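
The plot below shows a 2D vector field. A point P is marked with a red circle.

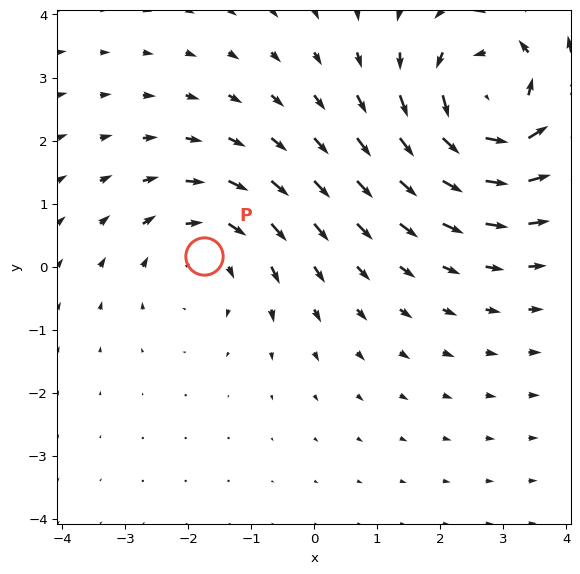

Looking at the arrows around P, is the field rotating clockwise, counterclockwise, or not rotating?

clockwise

Near P at (-1.8, 0.2) the arrows circulate clockwise. The curl (z-component) there is about -2; negative curl means clockwise rotation.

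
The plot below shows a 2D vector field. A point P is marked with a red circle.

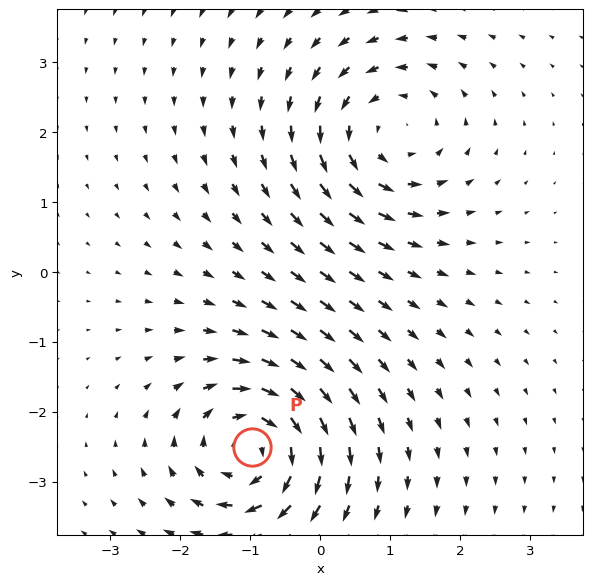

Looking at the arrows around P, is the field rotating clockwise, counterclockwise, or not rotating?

clockwise

Near P at (-1.0, -2.5) the arrows circulate clockwise. The curl (z-component) there is about -7; negative curl means clockwise rotation.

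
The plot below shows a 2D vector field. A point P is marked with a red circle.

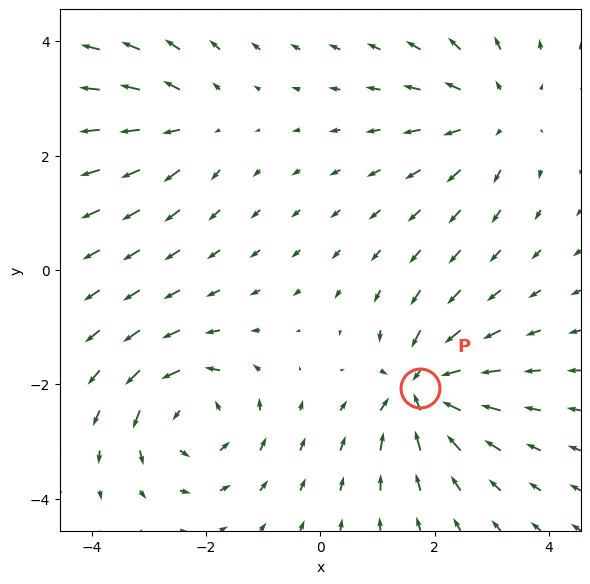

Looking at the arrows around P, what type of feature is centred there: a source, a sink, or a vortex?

At P (1.8, -2.1) the arrows converge inward. Divergence about -6, curl ≈0 — negative divergence with near-zero curl is a sink.

sink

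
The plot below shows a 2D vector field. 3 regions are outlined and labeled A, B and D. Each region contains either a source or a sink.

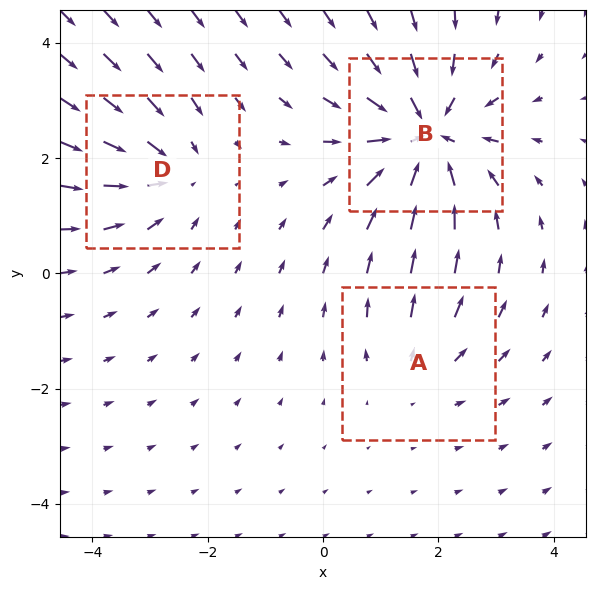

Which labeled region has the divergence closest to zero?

Divergence at each region's feature centre — A: about +2, B: about -5, D: about -3. Region A is closest to zero.

A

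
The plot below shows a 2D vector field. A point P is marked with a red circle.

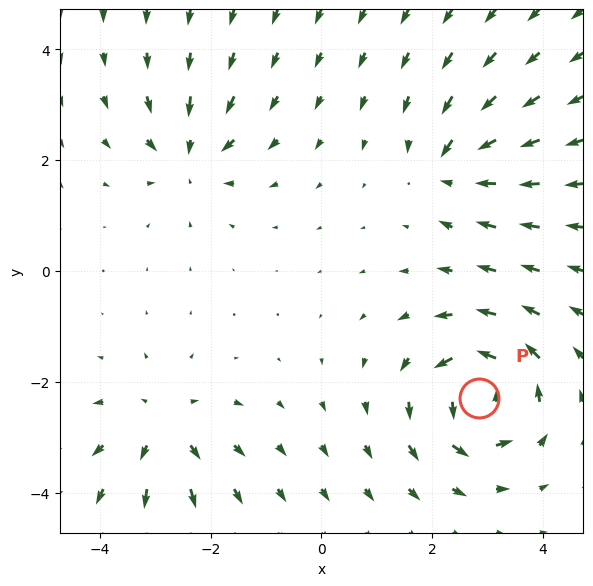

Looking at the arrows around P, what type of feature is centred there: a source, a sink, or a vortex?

vortex

At P (2.8, -2.3) the arrows circulate counterclockwise. Divergence ≈0, curl about +6 — near-zero divergence with nonzero curl is a vortex.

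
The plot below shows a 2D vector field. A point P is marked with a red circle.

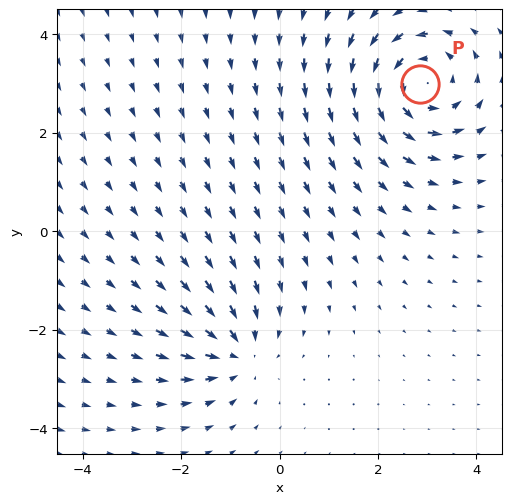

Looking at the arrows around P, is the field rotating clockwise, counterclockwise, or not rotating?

counterclockwise

Near P at (2.9, 3.0) the arrows circulate counterclockwise. The curl (z-component) there is about +4; positive curl means counterclockwise rotation.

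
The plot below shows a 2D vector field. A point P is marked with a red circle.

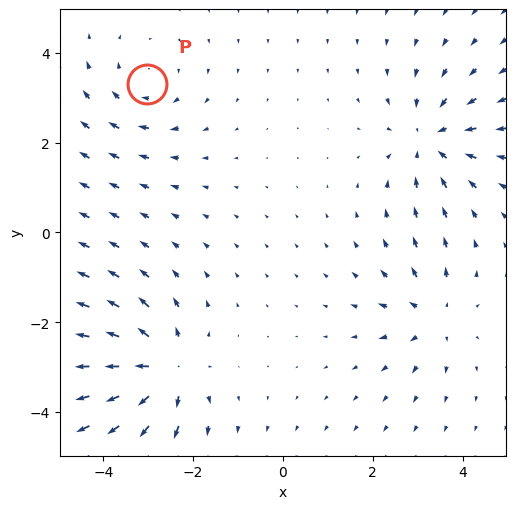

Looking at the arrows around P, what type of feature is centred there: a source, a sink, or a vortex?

At P (-3.0, 3.3) the arrows circulate clockwise. Divergence ≈0, curl about -2 — near-zero divergence with nonzero curl is a vortex.

vortex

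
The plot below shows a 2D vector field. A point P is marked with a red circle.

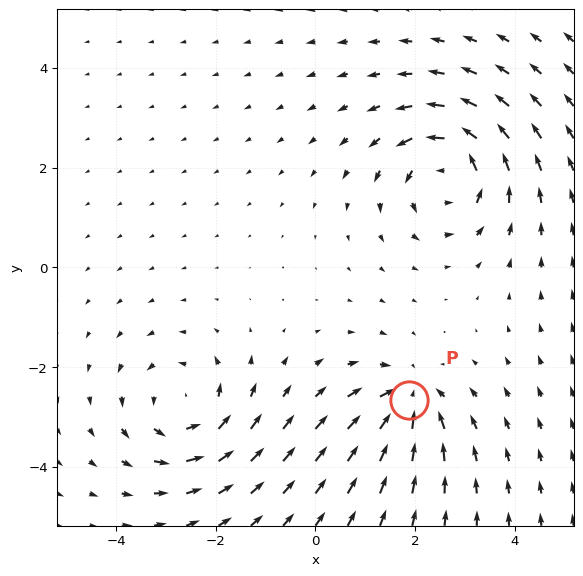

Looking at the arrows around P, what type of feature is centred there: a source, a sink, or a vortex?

sink

At P (1.9, -2.7) the arrows converge inward. Divergence about -4, curl ≈0 — negative divergence with near-zero curl is a sink.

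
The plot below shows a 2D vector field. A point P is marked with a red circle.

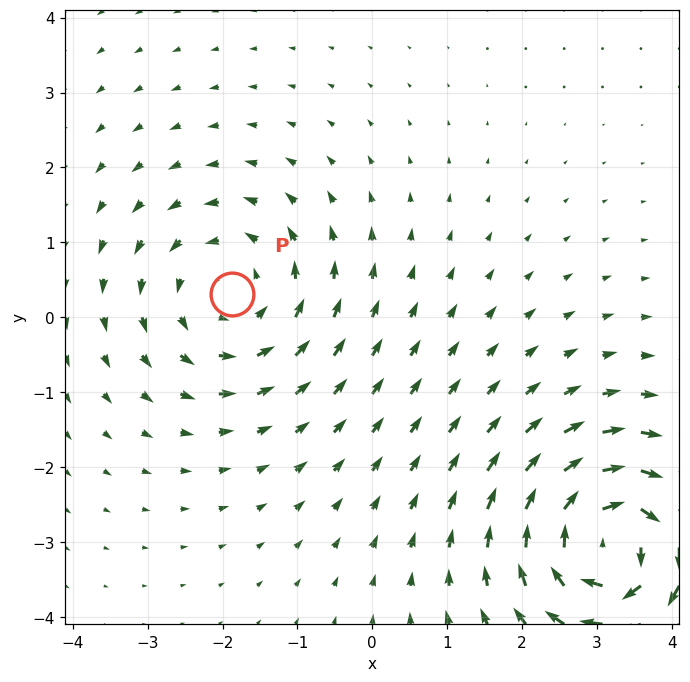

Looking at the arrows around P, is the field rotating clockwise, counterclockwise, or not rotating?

counterclockwise

Near P at (-1.9, 0.3) the arrows circulate counterclockwise. The curl (z-component) there is about +3; positive curl means counterclockwise rotation.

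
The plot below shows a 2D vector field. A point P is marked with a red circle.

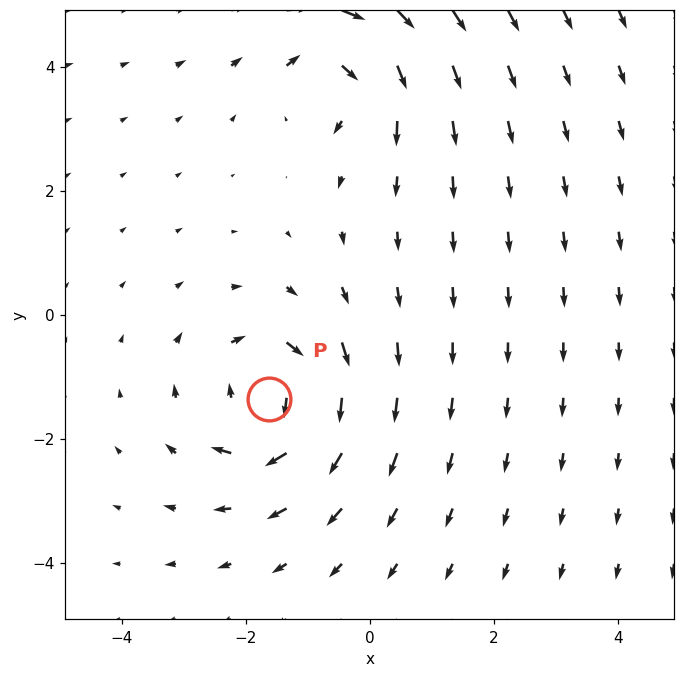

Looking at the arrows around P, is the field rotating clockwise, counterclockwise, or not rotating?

clockwise

Near P at (-1.6, -1.4) the arrows circulate clockwise. The curl (z-component) there is about -4; negative curl means clockwise rotation.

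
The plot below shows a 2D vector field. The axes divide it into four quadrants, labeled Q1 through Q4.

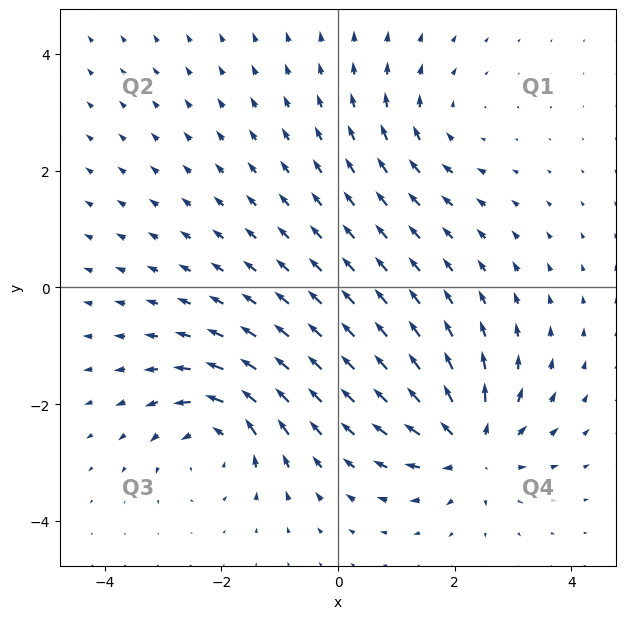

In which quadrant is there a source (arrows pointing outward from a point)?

Q4

The source sits at approximately (2.3, -2.7), which lies in quadrant Q4. The divergence there is about +6, positive as expected for a source.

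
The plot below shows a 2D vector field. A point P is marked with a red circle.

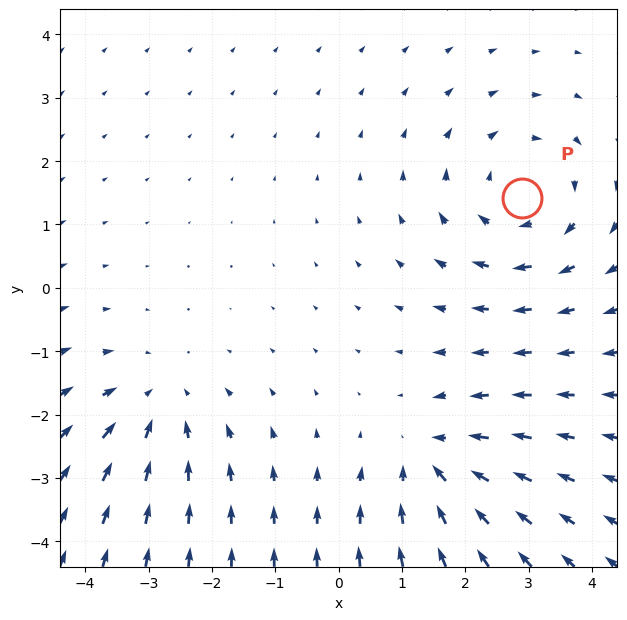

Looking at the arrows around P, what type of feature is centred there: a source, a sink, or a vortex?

At P (2.9, 1.4) the arrows circulate clockwise. Divergence ≈0, curl about -4 — near-zero divergence with nonzero curl is a vortex.

vortex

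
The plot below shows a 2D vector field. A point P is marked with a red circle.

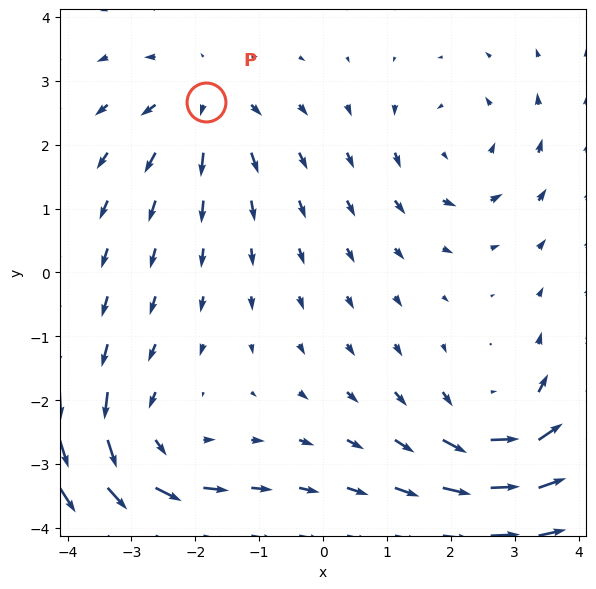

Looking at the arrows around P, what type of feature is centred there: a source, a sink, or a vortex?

source

At P (-1.8, 2.7) the arrows spread outward. Divergence about +4, curl ≈0 — positive divergence with near-zero curl is a source.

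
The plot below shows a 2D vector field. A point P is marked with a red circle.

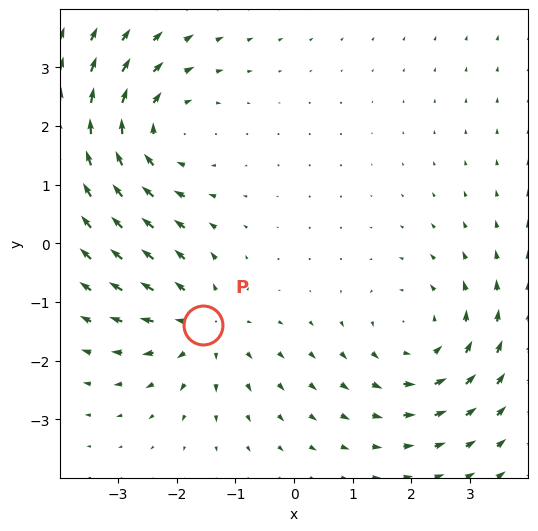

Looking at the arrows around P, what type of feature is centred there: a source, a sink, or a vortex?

At P (-1.6, -1.4) the arrows spread outward. Divergence about +3, curl ≈0 — positive divergence with near-zero curl is a source.

source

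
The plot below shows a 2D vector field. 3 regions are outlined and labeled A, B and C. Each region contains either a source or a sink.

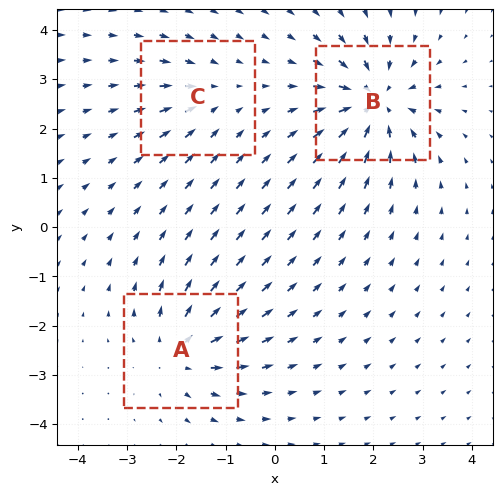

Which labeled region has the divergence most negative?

B

Divergence at each region's feature centre — A: about +4, B: about -5, C: about -2. Region B is most negative.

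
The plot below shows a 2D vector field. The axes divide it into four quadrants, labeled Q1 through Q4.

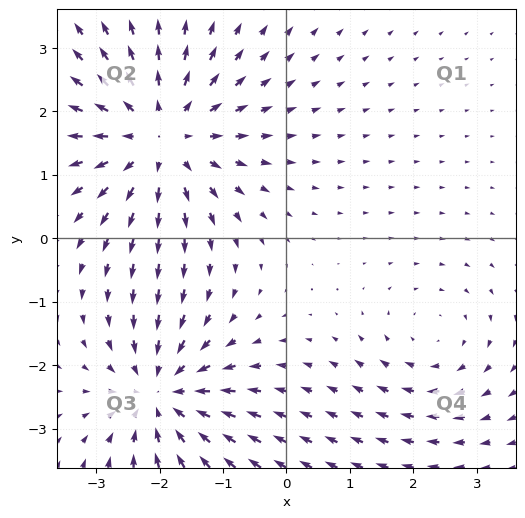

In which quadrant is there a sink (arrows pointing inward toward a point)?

The sink sits at approximately (-2.0, -2.5), which lies in quadrant Q3. The divergence there is about -4, negative as expected for a sink.

Q3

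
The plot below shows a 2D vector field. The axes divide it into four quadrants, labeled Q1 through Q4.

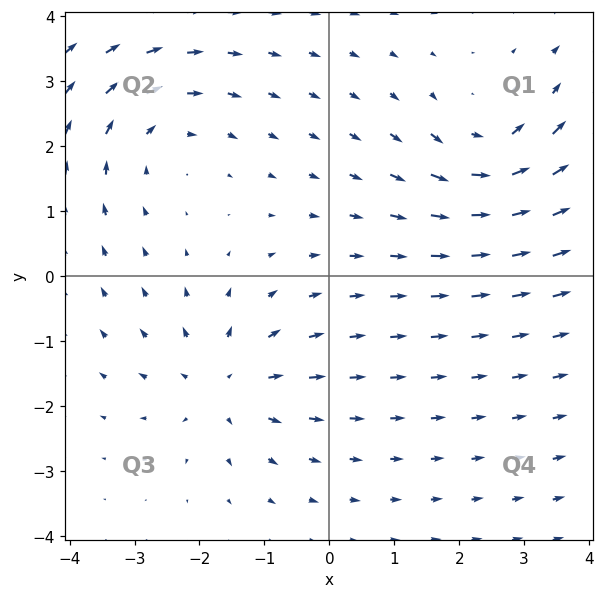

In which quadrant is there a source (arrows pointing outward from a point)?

Q3

The source sits at approximately (-1.6, -1.7), which lies in quadrant Q3. The divergence there is about +3, positive as expected for a source.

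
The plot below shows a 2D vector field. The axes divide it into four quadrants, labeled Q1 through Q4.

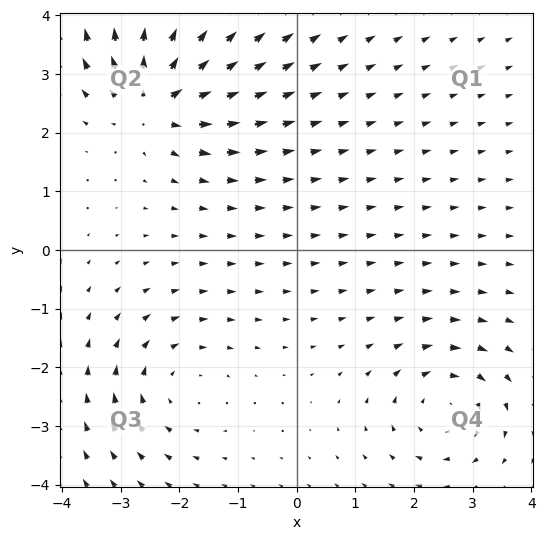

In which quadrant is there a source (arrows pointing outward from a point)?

The source sits at approximately (-2.4, 2.6), which lies in quadrant Q2. The divergence there is about +6, positive as expected for a source.

Q2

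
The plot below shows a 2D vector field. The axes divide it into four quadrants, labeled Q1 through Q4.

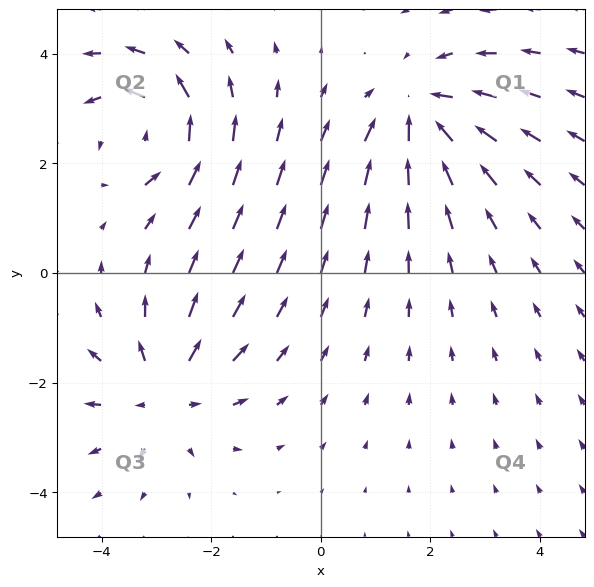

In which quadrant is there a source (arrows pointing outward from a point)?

The source sits at approximately (-2.9, -2.2), which lies in quadrant Q3. The divergence there is about +4, positive as expected for a source.

Q3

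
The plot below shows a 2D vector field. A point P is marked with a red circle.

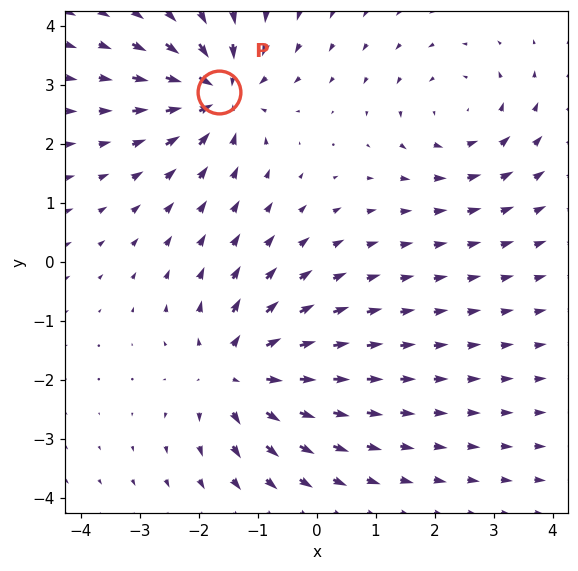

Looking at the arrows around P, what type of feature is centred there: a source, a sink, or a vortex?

sink

At P (-1.7, 2.9) the arrows converge inward. Divergence about -6, curl ≈0 — negative divergence with near-zero curl is a sink.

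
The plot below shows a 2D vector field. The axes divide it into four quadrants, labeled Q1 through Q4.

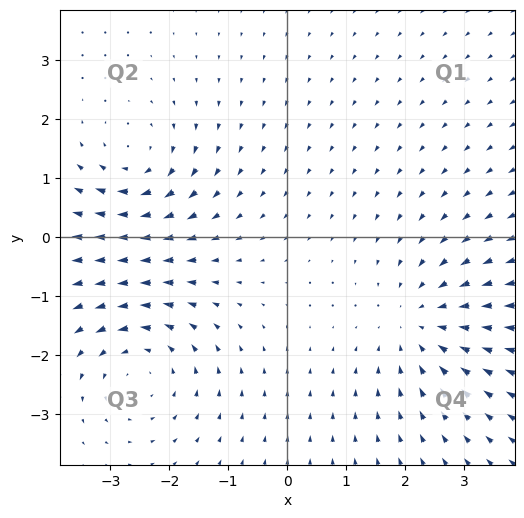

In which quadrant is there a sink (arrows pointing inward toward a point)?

Q4

The sink sits at approximately (2.3, -1.5), which lies in quadrant Q4. The divergence there is about -4, negative as expected for a sink.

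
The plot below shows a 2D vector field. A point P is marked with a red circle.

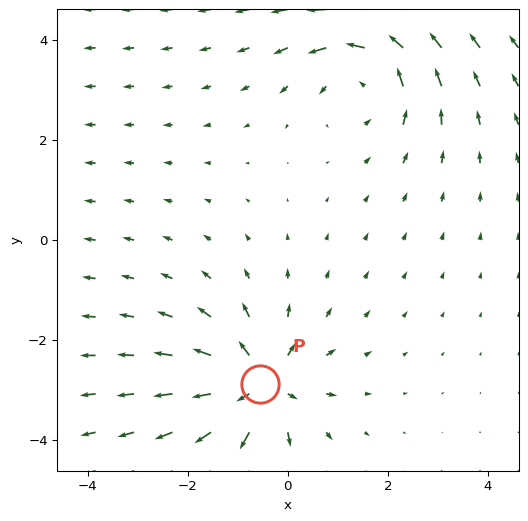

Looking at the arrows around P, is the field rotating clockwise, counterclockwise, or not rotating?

not rotating

Near P at (-0.6, -2.9) the arrows show no circulation. The curl there is ≈0.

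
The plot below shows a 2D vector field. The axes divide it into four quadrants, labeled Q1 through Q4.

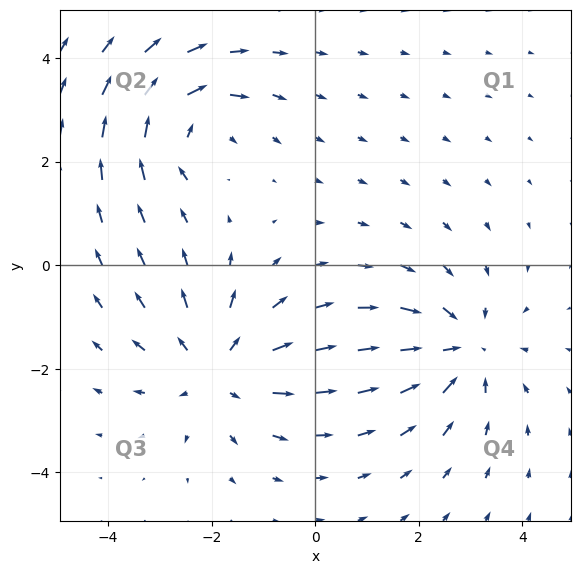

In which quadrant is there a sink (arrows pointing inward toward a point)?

Q4

The sink sits at approximately (2.8, -1.6), which lies in quadrant Q4. The divergence there is about -4, negative as expected for a sink.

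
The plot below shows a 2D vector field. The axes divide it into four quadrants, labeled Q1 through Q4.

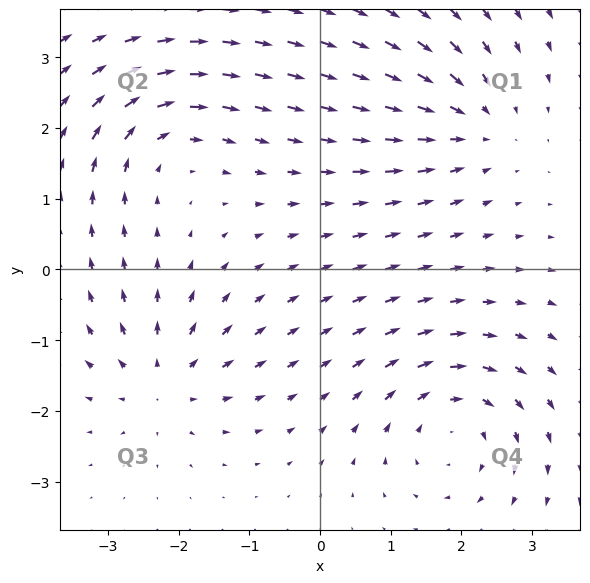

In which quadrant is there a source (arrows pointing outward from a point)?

The source sits at approximately (-2.2, -1.6), which lies in quadrant Q3. The divergence there is about +5, positive as expected for a source.

Q3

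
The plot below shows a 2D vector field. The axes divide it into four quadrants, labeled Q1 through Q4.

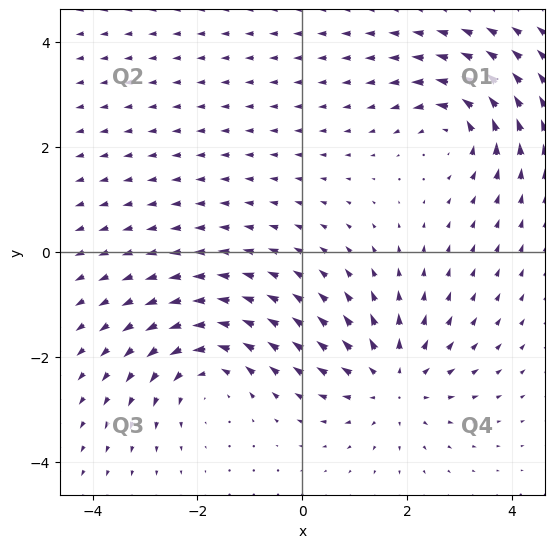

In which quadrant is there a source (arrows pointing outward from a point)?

Q4

The source sits at approximately (1.7, -2.5), which lies in quadrant Q4. The divergence there is about +4, positive as expected for a source.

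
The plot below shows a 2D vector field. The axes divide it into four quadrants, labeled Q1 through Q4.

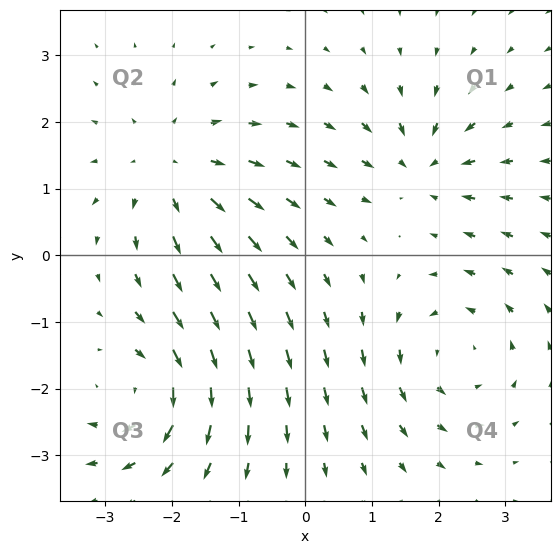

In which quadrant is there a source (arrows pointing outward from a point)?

The source sits at approximately (-2.0, 1.3), which lies in quadrant Q2. The divergence there is about +4, positive as expected for a source.

Q2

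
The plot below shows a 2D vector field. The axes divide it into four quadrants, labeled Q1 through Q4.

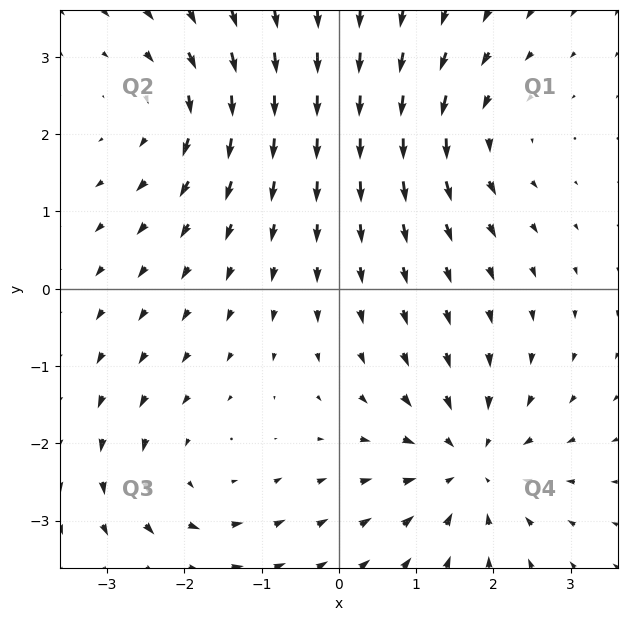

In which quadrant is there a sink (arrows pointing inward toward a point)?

Q4

The sink sits at approximately (1.7, -2.3), which lies in quadrant Q4. The divergence there is about -4, negative as expected for a sink.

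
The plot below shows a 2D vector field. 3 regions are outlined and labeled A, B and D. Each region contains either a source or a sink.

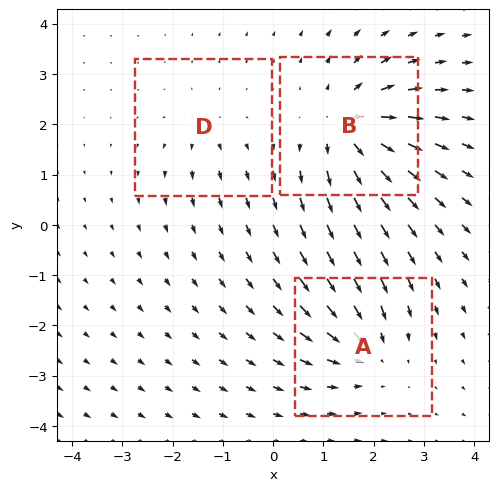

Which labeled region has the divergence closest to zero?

Divergence at each region's feature centre — A: about -4, B: about +5, D: about +2. Region D is closest to zero.

D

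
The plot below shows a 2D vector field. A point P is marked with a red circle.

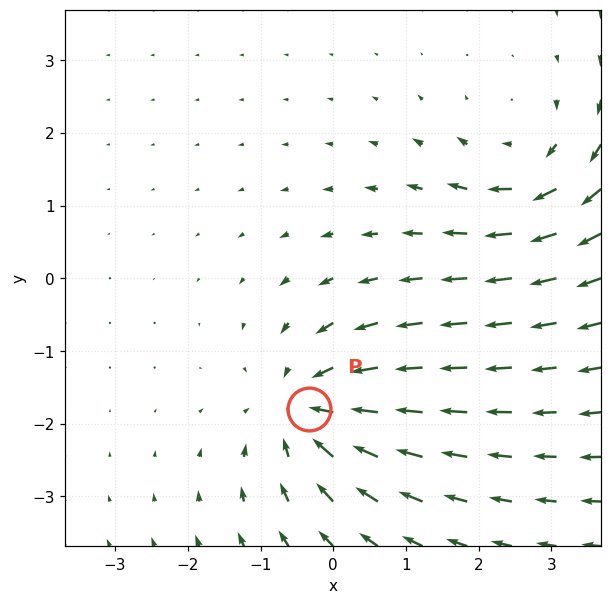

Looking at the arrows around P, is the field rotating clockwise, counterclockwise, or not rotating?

Near P at (-0.3, -1.8) the arrows show no circulation. The curl there is ≈0.

not rotating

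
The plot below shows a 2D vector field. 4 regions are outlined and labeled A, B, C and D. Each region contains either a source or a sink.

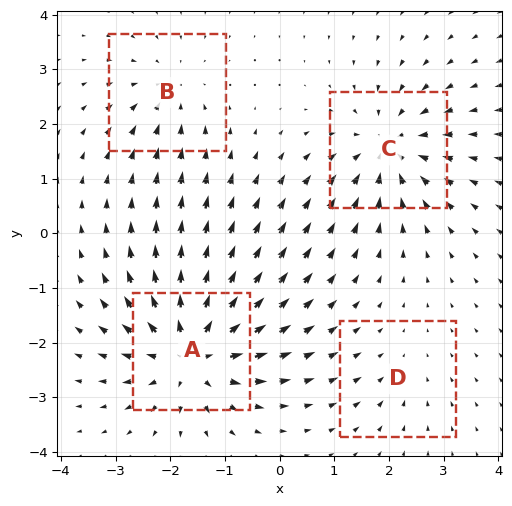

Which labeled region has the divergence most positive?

Divergence at each region's feature centre — A: about +7, B: about -4, C: about -6, D: about -2. Region A is most positive.

A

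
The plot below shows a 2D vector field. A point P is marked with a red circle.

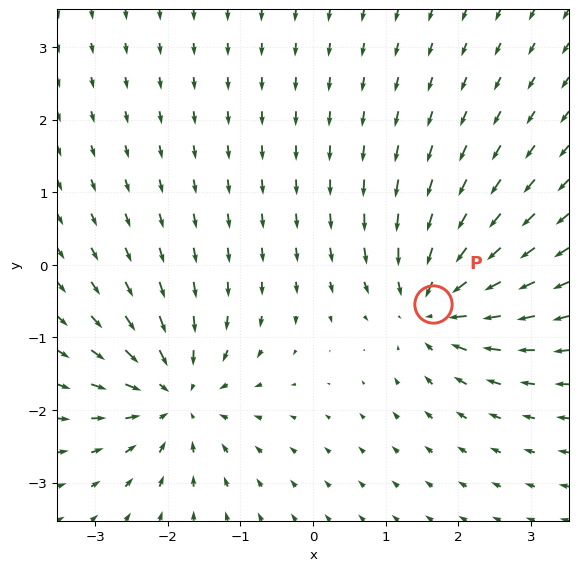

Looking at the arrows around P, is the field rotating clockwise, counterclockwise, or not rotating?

Near P at (1.7, -0.5) the arrows show no circulation. The curl there is ≈0.

not rotating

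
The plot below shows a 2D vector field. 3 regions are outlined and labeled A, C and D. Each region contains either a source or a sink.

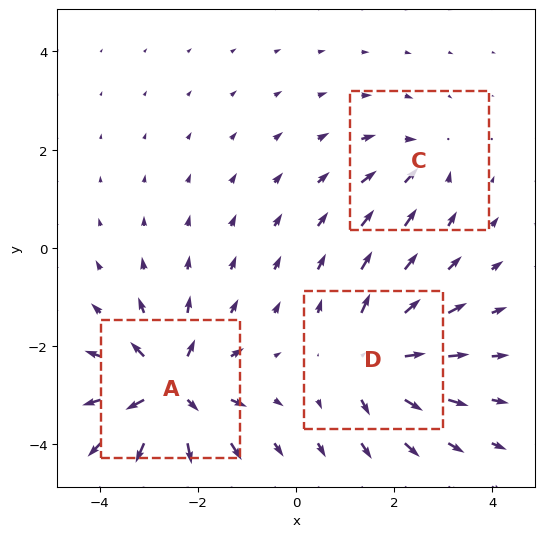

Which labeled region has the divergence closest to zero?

Divergence at each region's feature centre — A: about +5, C: about -2, D: about +4. Region C is closest to zero.

C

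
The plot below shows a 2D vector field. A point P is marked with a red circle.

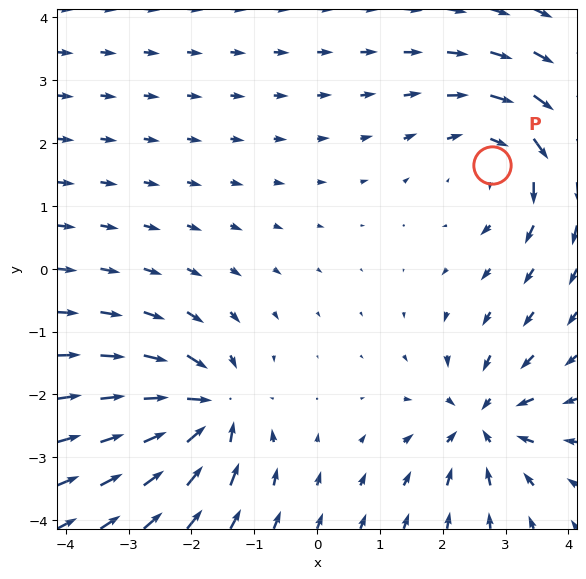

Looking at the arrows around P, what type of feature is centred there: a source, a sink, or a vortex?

At P (2.8, 1.6) the arrows circulate clockwise. Divergence ≈0, curl about -3 — near-zero divergence with nonzero curl is a vortex.

vortex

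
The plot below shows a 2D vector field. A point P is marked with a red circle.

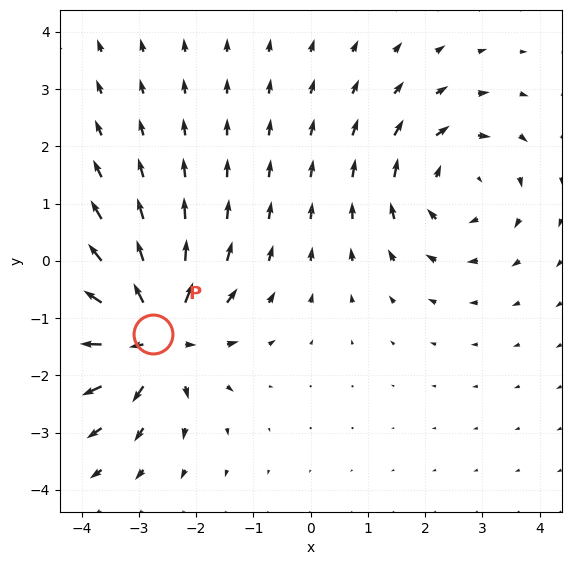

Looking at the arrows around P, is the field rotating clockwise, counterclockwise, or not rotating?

not rotating

Near P at (-2.7, -1.3) the arrows show no circulation. The curl there is ≈0.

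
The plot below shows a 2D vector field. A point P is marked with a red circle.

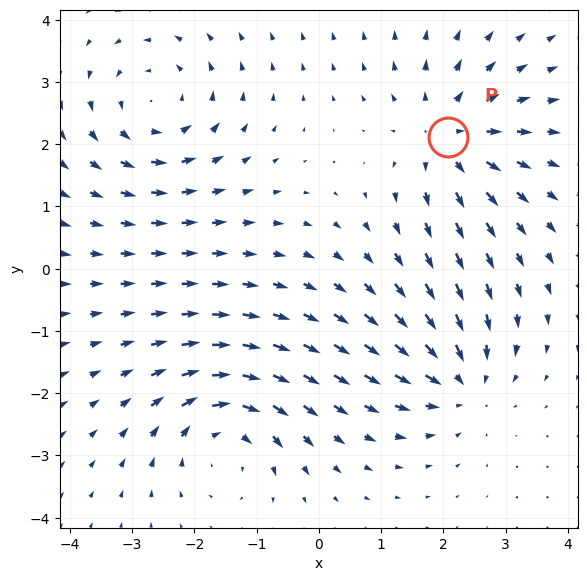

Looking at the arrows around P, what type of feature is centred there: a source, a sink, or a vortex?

source

At P (2.1, 2.1) the arrows spread outward. Divergence about +5, curl ≈0 — positive divergence with near-zero curl is a source.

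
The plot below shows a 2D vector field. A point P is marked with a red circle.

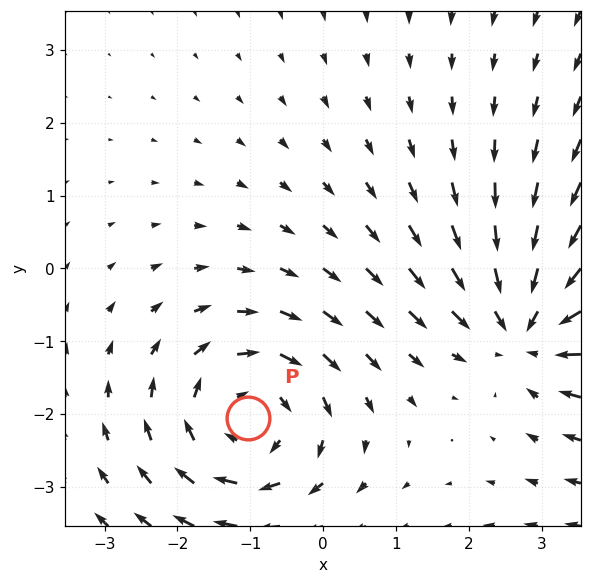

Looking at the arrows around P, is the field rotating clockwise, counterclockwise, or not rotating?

clockwise

Near P at (-1.0, -2.1) the arrows circulate clockwise. The curl (z-component) there is about -4; negative curl means clockwise rotation.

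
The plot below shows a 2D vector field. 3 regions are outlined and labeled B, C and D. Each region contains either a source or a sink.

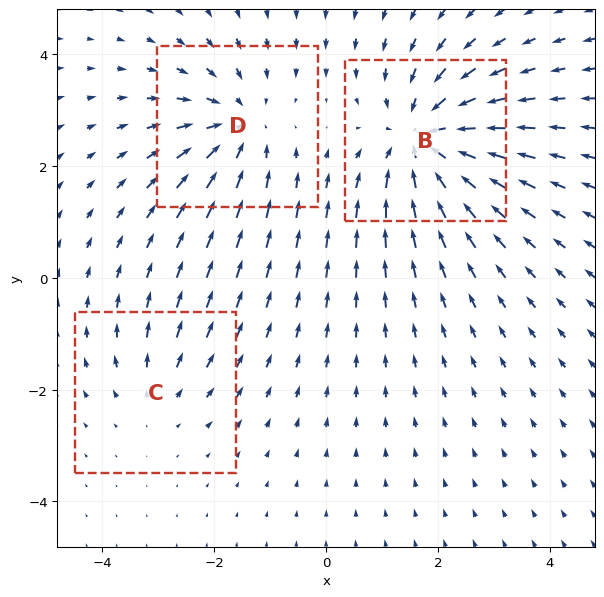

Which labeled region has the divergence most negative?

B

Divergence at each region's feature centre — B: about -5, C: about +2, D: about -3. Region B is most negative.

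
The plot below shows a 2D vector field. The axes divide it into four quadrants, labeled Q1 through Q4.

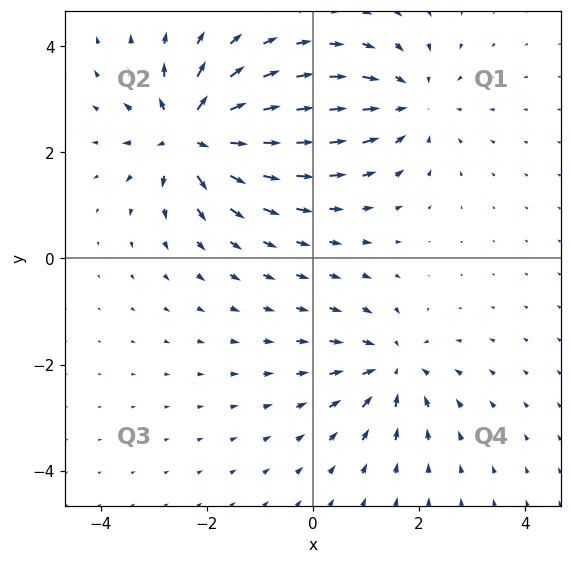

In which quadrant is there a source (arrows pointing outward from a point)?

Q2

The source sits at approximately (-2.3, 2.3), which lies in quadrant Q2. The divergence there is about +6, positive as expected for a source.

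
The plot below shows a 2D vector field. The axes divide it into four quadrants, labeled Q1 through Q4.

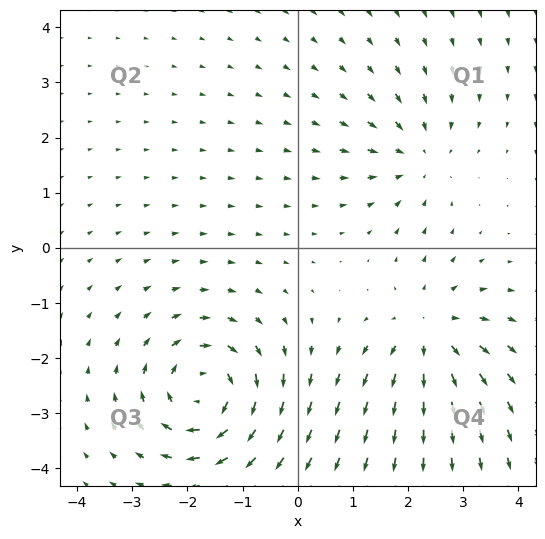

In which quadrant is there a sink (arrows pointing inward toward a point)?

The sink sits at approximately (2.2, 1.7), which lies in quadrant Q1. The divergence there is about -3, negative as expected for a sink.

Q1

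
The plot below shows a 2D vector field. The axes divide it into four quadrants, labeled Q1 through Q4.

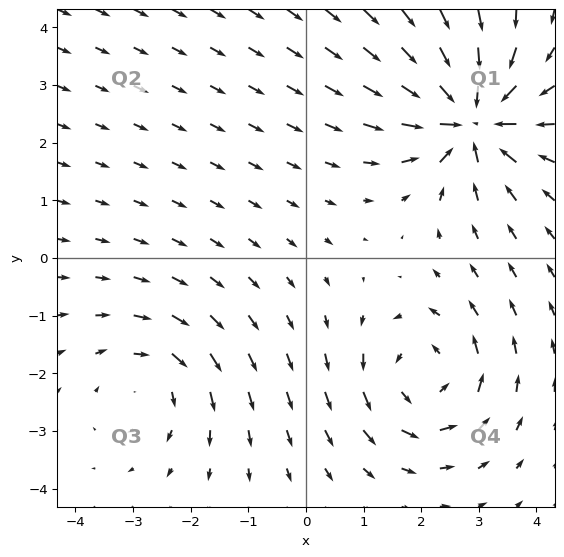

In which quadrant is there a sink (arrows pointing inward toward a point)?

The sink sits at approximately (2.9, 2.4), which lies in quadrant Q1. The divergence there is about -7, negative as expected for a sink.

Q1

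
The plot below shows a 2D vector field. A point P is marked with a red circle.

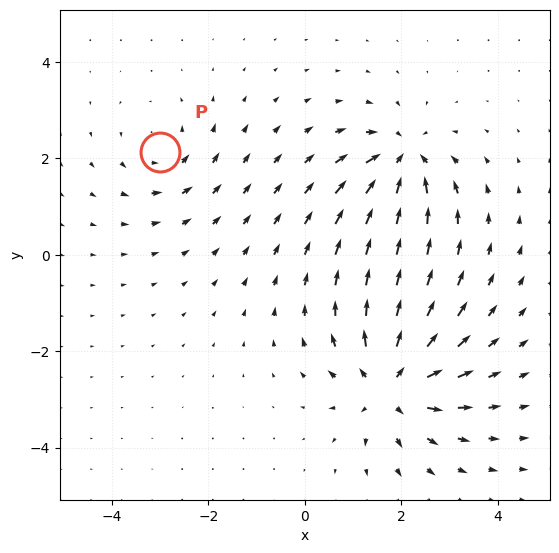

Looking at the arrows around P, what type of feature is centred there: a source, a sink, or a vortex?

At P (-3.0, 2.1) the arrows circulate counterclockwise. Divergence ≈0, curl about +3 — near-zero divergence with nonzero curl is a vortex.

vortex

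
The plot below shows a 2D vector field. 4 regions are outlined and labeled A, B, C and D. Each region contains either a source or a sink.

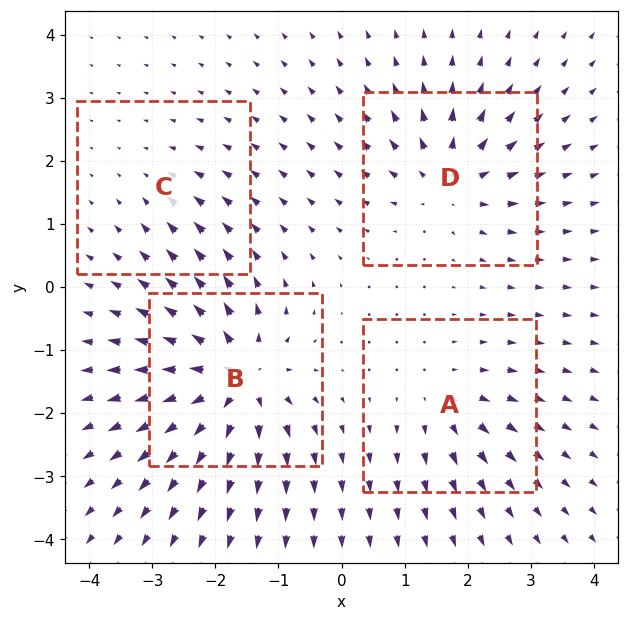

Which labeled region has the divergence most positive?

Divergence at each region's feature centre — A: about +4, B: about +9, C: about -2, D: about +6. Region B is most positive.

B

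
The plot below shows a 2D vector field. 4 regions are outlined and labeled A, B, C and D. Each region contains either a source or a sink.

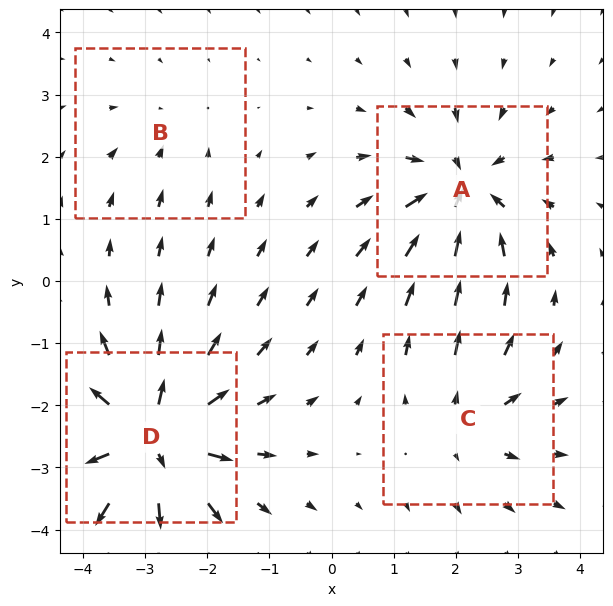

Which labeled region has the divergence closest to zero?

B

Divergence at each region's feature centre — A: about -6, B: about -2, C: about +4, D: about +8. Region B is closest to zero.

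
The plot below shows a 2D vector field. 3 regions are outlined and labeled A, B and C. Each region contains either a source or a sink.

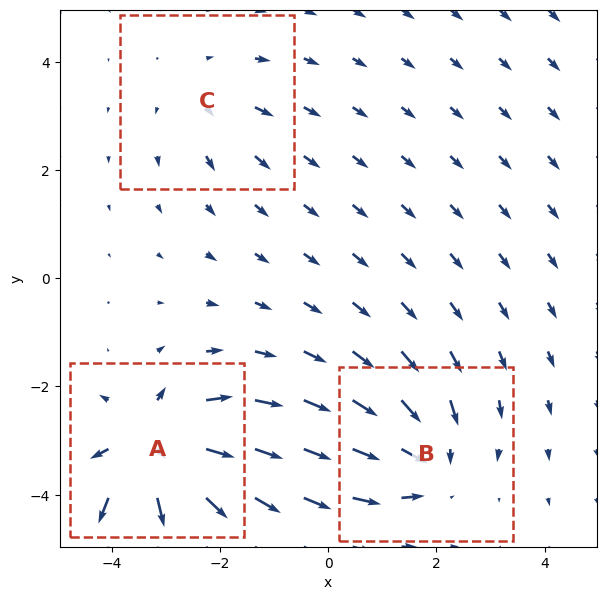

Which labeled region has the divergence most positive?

A

Divergence at each region's feature centre — A: about +6, B: about -4, C: about +2. Region A is most positive.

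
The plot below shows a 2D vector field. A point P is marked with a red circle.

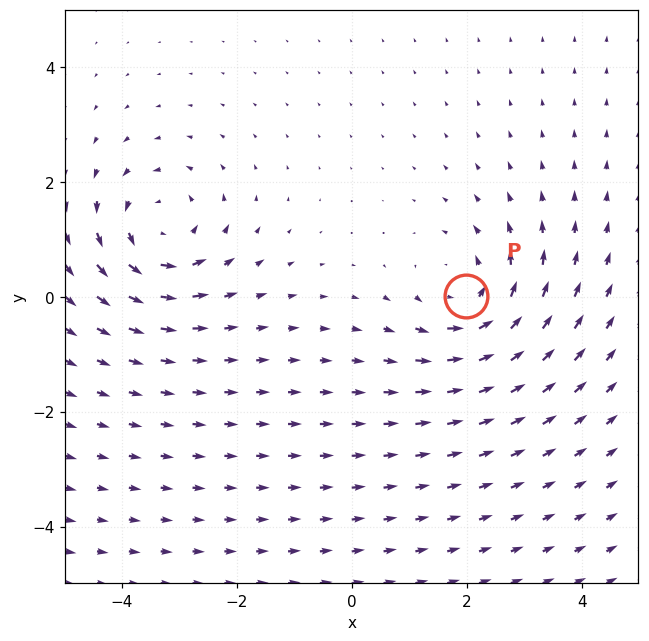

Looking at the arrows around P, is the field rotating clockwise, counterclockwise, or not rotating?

Near P at (2.0, 0.0) the arrows circulate counterclockwise. The curl (z-component) there is about +3; positive curl means counterclockwise rotation.

counterclockwise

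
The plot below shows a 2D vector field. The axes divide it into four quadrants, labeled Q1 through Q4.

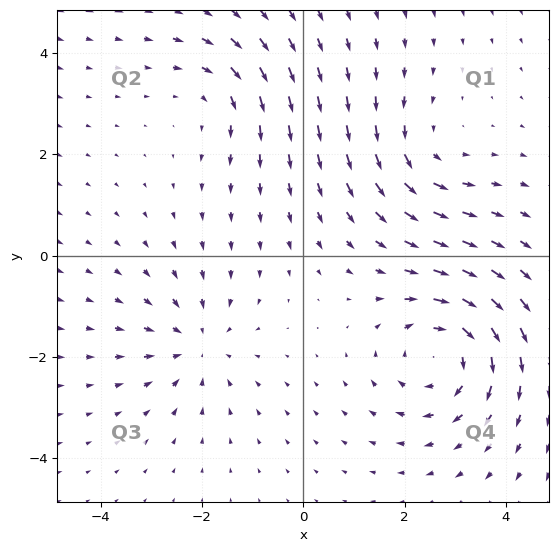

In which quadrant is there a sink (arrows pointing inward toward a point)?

The sink sits at approximately (-2.1, -1.8), which lies in quadrant Q3. The divergence there is about -3, negative as expected for a sink.

Q3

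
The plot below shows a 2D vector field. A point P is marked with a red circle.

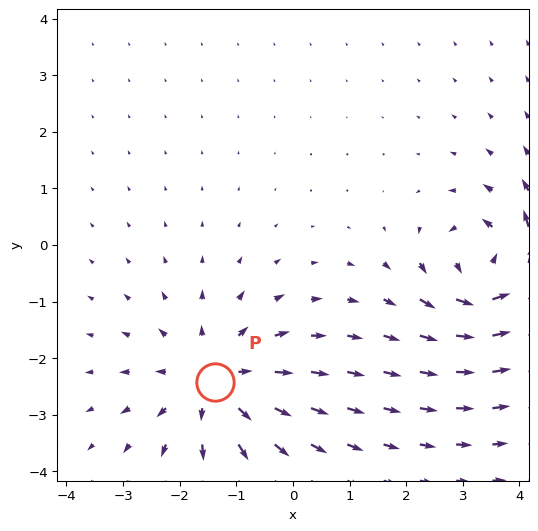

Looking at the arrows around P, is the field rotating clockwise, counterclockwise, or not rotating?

not rotating

Near P at (-1.4, -2.4) the arrows show no circulation. The curl there is ≈0.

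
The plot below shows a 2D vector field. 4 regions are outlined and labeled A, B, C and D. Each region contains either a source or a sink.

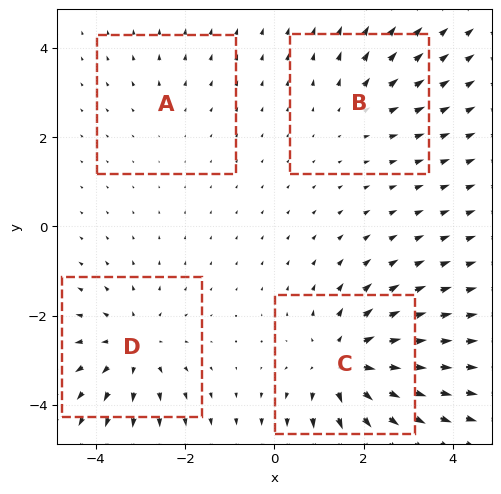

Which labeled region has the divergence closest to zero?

A

Divergence at each region's feature centre — A: about +2, B: about +3, C: about +6, D: about +5. Region A is closest to zero.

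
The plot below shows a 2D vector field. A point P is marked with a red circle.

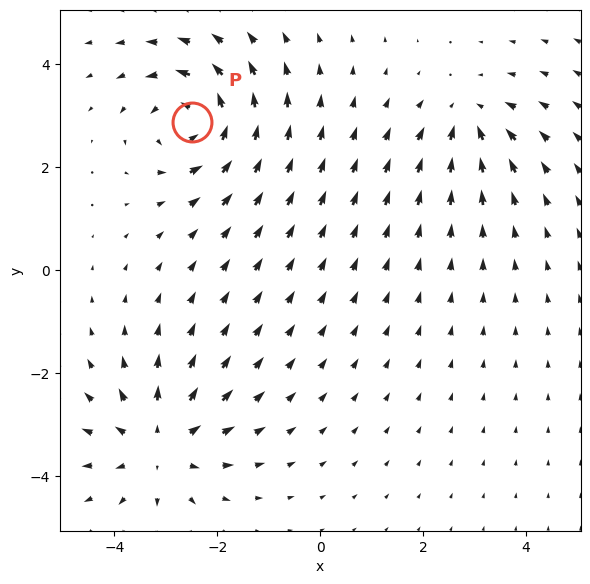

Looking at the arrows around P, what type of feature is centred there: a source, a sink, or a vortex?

vortex

At P (-2.5, 2.9) the arrows circulate counterclockwise. Divergence ≈0, curl about +6 — near-zero divergence with nonzero curl is a vortex.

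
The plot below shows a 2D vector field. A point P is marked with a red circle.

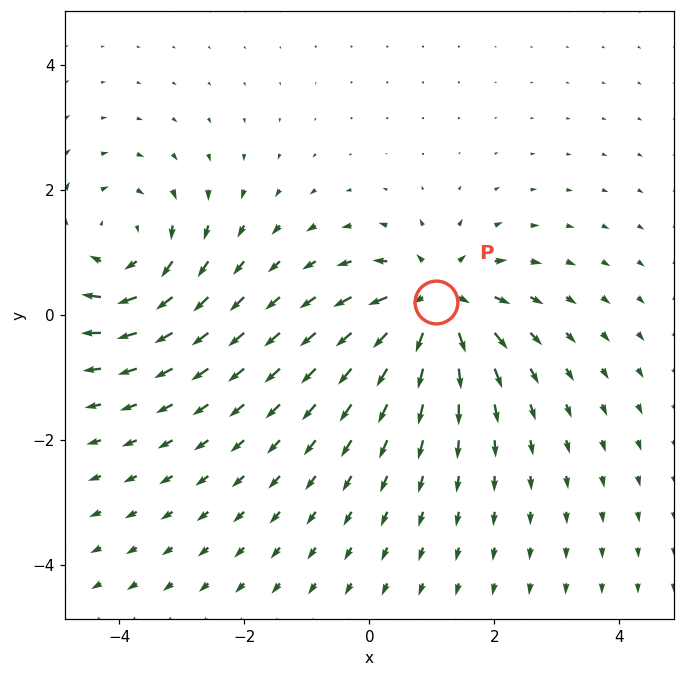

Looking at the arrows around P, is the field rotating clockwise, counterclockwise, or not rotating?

not rotating

Near P at (1.1, 0.2) the arrows show no circulation. The curl there is ≈0.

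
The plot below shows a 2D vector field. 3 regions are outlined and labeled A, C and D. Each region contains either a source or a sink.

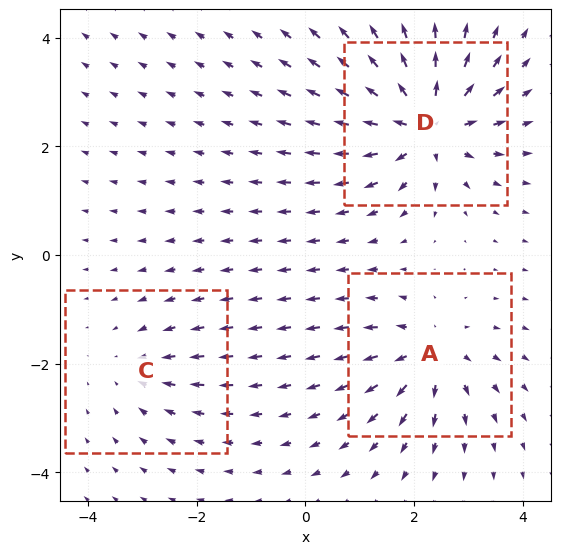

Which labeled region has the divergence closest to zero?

Divergence at each region's feature centre — A: about +4, C: about -2, D: about +6. Region C is closest to zero.

C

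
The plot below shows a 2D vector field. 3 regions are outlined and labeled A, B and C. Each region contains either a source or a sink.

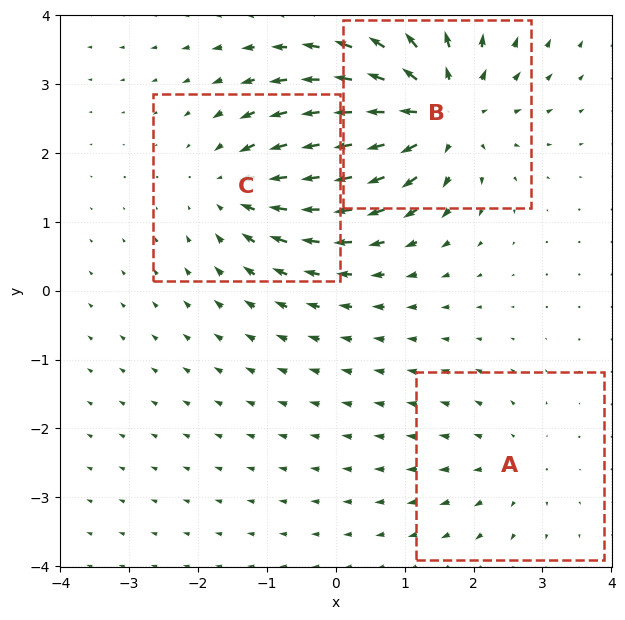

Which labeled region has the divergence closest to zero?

A

Divergence at each region's feature centre — A: about +2, B: about +5, C: about -3. Region A is closest to zero.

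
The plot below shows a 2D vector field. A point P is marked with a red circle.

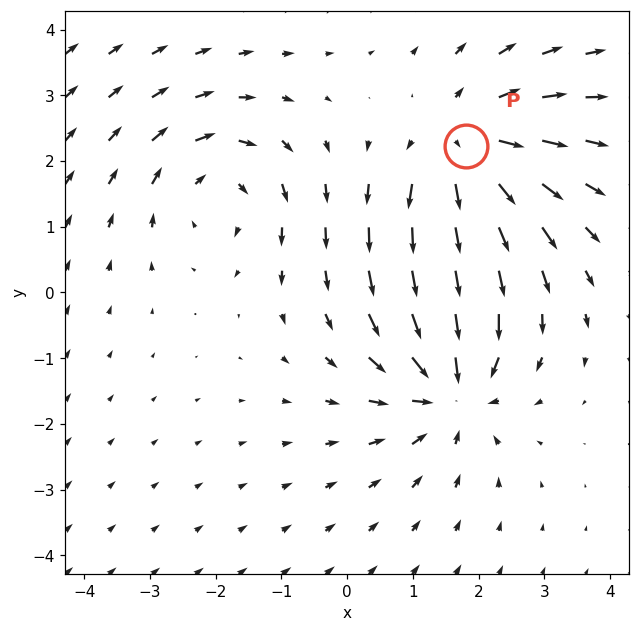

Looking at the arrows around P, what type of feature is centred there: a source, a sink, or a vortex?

At P (1.8, 2.2) the arrows spread outward. Divergence about +4, curl ≈0 — positive divergence with near-zero curl is a source.

source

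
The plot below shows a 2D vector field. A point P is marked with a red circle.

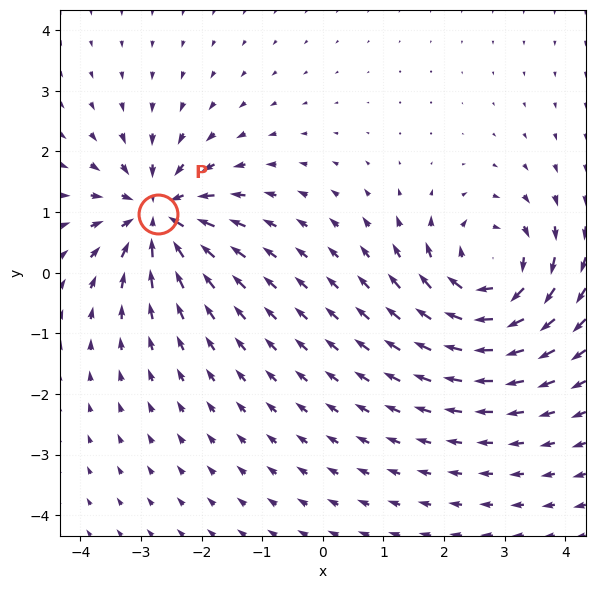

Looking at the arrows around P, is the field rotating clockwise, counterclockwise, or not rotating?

not rotating

Near P at (-2.7, 1.0) the arrows show no circulation. The curl there is ≈0.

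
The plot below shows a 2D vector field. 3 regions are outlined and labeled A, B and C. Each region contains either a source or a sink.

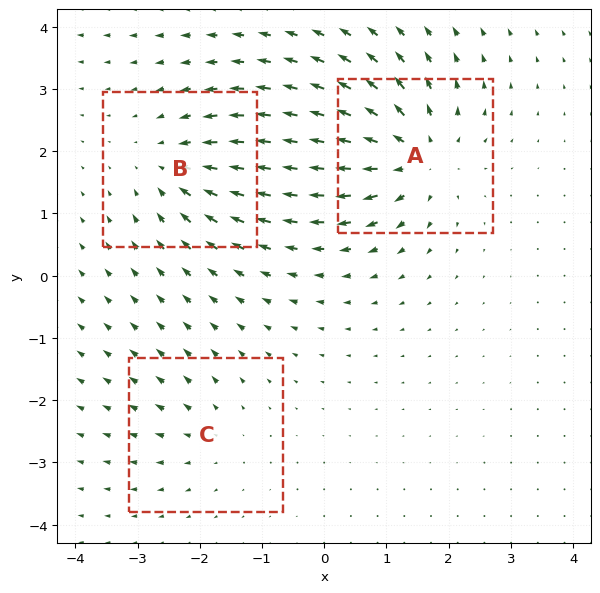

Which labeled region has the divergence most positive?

Divergence at each region's feature centre — A: about +6, B: about -4, C: about +2. Region A is most positive.

A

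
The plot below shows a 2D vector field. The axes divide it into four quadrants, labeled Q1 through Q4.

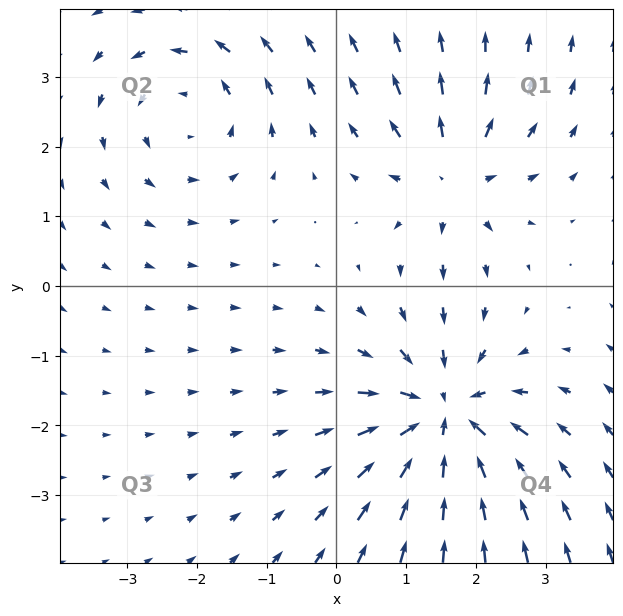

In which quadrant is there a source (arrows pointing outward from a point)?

Q1

The source sits at approximately (1.7, 1.6), which lies in quadrant Q1. The divergence there is about +4, positive as expected for a source.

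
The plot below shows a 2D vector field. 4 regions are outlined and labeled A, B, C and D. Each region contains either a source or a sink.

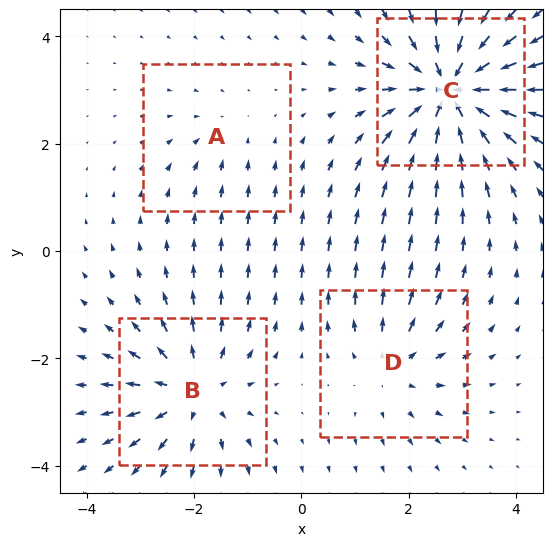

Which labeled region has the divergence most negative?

Divergence at each region's feature centre — A: about -2, B: about +5, C: about -8, D: about +4. Region C is most negative.

C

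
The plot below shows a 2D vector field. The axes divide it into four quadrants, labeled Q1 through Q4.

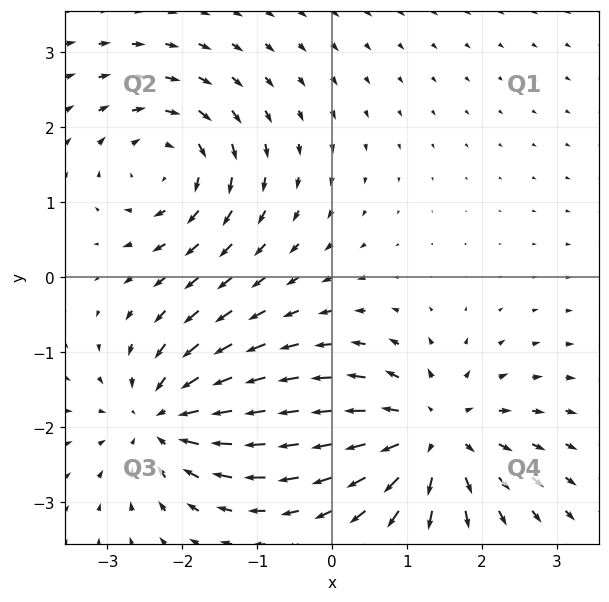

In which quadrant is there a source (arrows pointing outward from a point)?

Q4

The source sits at approximately (1.3, -2.1), which lies in quadrant Q4. The divergence there is about +4, positive as expected for a source.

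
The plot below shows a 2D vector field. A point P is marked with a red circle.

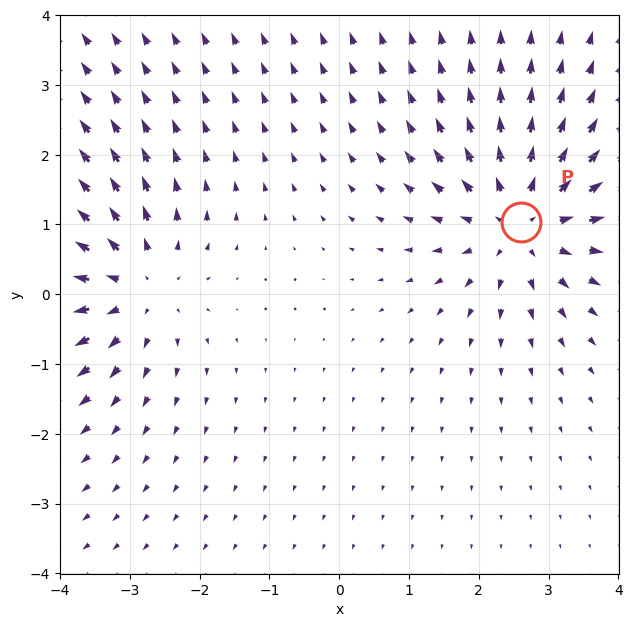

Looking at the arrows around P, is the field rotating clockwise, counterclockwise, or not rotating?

not rotating

Near P at (2.6, 1.0) the arrows show no circulation. The curl there is ≈0.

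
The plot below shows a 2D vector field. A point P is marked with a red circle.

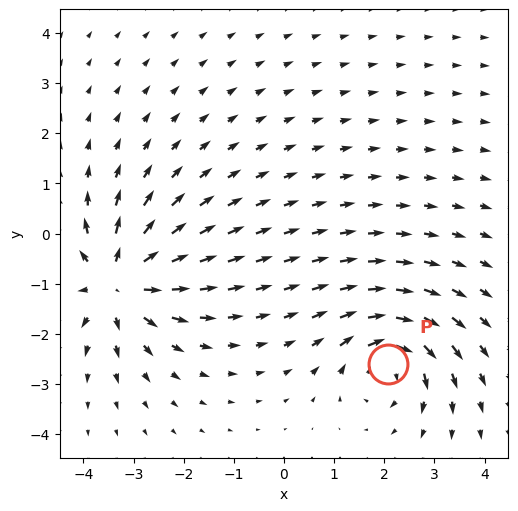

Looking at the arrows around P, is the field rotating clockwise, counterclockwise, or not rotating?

clockwise

Near P at (2.1, -2.6) the arrows circulate clockwise. The curl (z-component) there is about -4; negative curl means clockwise rotation.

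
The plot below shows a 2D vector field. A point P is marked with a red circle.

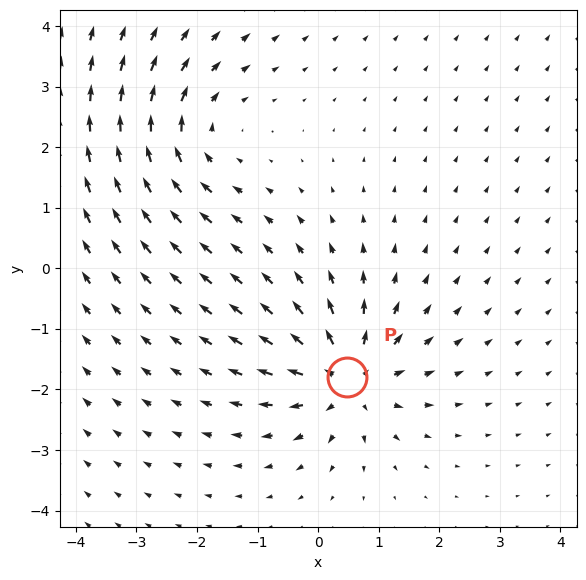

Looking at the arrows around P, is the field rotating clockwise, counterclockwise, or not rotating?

not rotating

Near P at (0.5, -1.8) the arrows show no circulation. The curl there is ≈0.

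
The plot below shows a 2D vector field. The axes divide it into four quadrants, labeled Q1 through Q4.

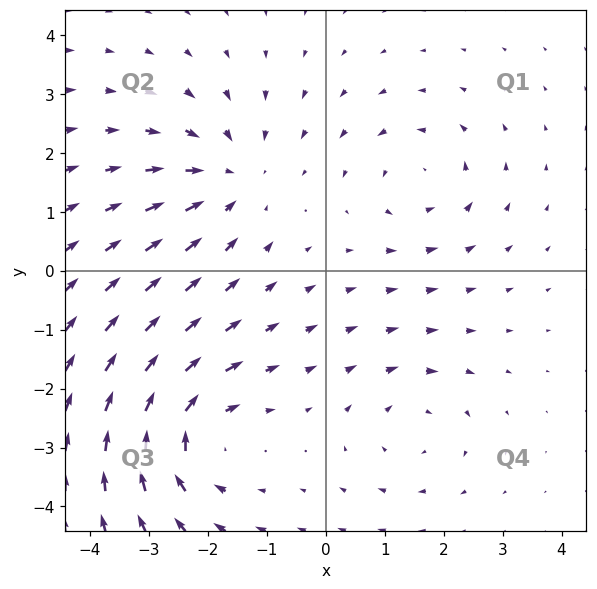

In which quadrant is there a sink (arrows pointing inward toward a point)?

Q2

The sink sits at approximately (-1.7, 1.6), which lies in quadrant Q2. The divergence there is about -3, negative as expected for a sink.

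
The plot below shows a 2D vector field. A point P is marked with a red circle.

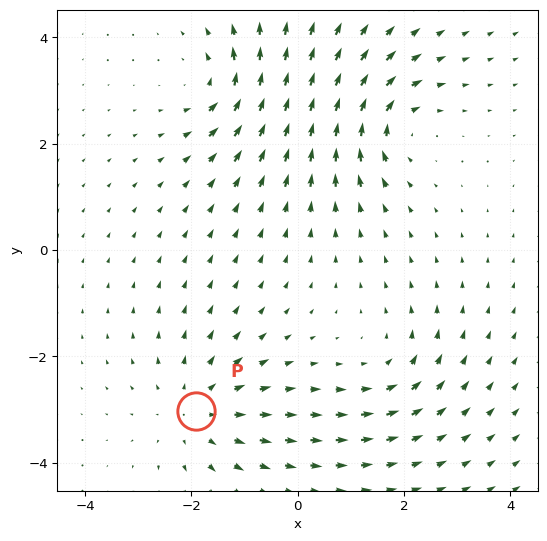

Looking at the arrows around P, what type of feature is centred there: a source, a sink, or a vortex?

At P (-1.9, -3.0) the arrows spread outward. Divergence about +4, curl ≈0 — positive divergence with near-zero curl is a source.

source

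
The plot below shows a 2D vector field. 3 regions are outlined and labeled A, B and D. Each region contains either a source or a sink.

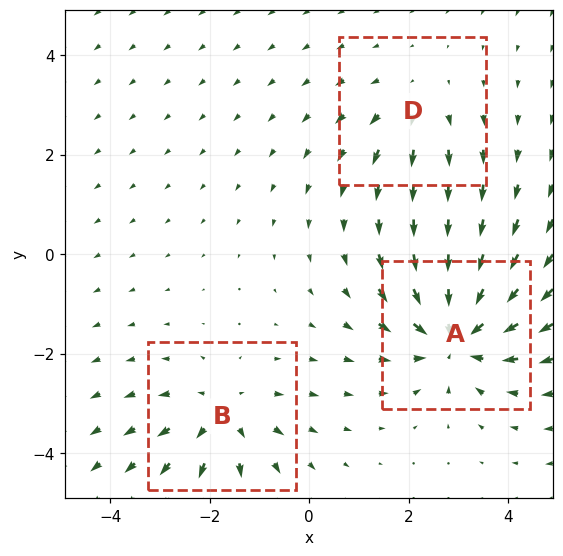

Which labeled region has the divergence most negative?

A

Divergence at each region's feature centre — A: about -5, B: about +3, D: about +2. Region A is most negative.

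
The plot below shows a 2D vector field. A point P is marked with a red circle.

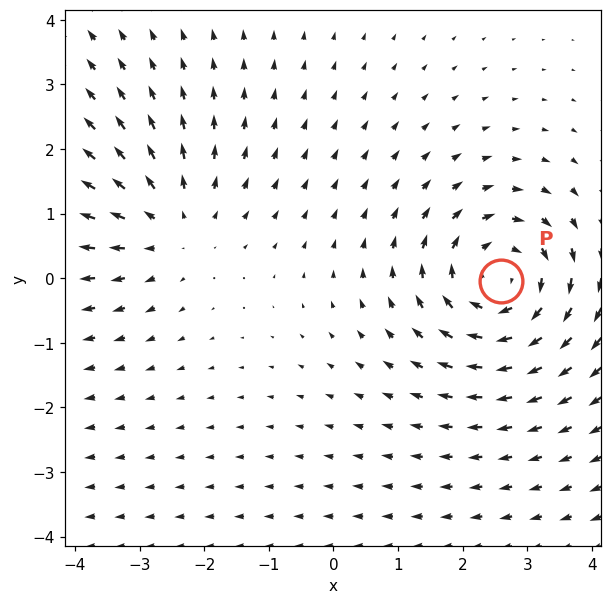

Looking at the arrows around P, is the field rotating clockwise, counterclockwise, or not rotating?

Near P at (2.6, -0.1) the arrows circulate clockwise. The curl (z-component) there is about -4; negative curl means clockwise rotation.

clockwise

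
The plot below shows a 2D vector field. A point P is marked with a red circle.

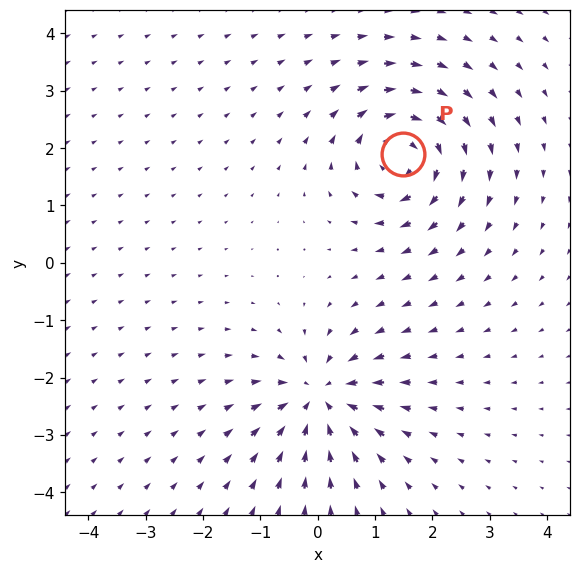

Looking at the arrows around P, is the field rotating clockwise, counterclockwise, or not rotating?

Near P at (1.5, 1.9) the arrows circulate clockwise. The curl (z-component) there is about -7; negative curl means clockwise rotation.

clockwise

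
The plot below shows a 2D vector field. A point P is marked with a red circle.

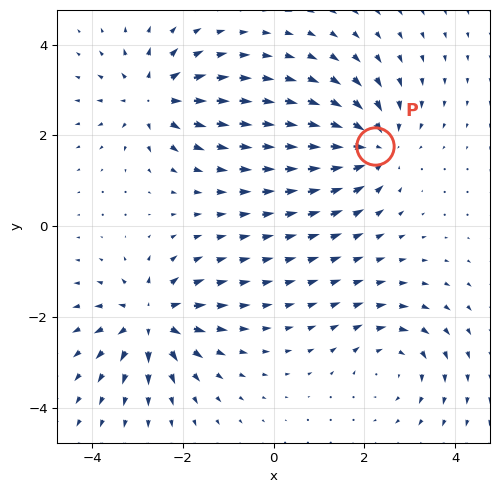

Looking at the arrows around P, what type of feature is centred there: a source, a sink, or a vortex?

sink

At P (2.2, 1.8) the arrows converge inward. Divergence about -5, curl ≈0 — negative divergence with near-zero curl is a sink.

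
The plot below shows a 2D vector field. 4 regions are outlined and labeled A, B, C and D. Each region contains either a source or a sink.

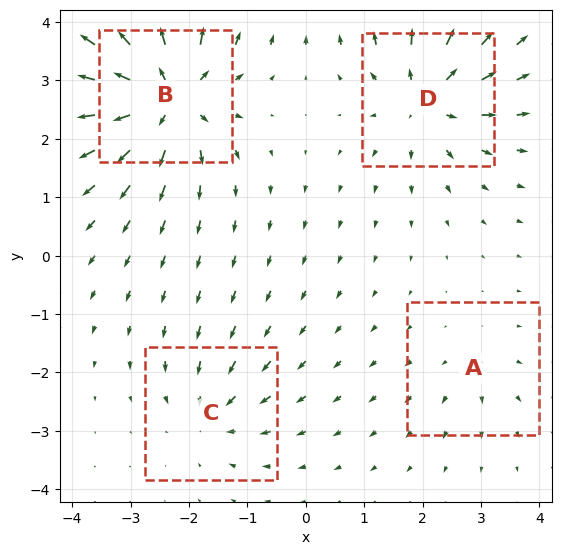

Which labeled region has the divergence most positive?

B

Divergence at each region's feature centre — A: about +3, B: about +9, C: about -4, D: about +6. Region B is most positive.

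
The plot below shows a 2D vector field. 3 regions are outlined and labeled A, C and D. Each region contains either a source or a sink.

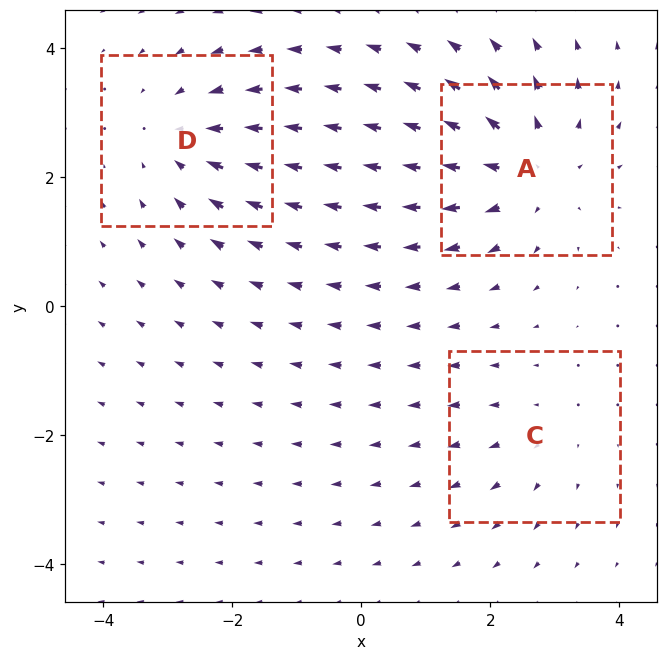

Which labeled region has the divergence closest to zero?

C

Divergence at each region's feature centre — A: about +4, C: about +2, D: about -3. Region C is closest to zero.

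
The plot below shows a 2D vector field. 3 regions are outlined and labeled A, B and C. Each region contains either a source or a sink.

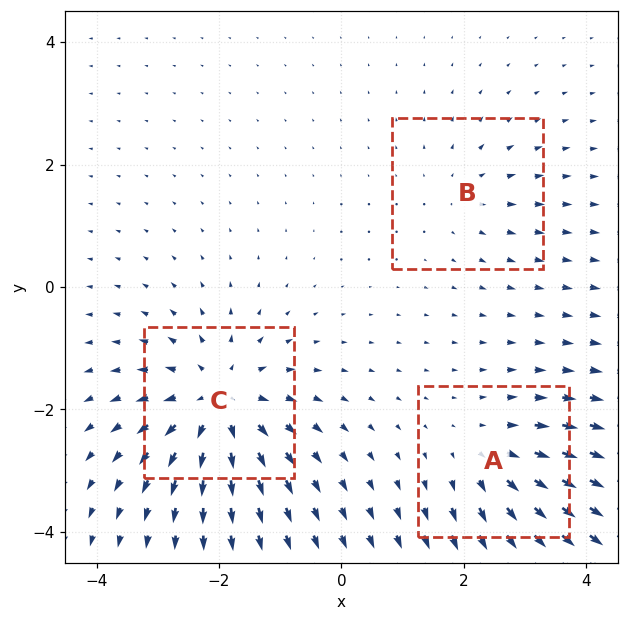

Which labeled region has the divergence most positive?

C

Divergence at each region's feature centre — A: about +3, B: about +2, C: about +6. Region C is most positive.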